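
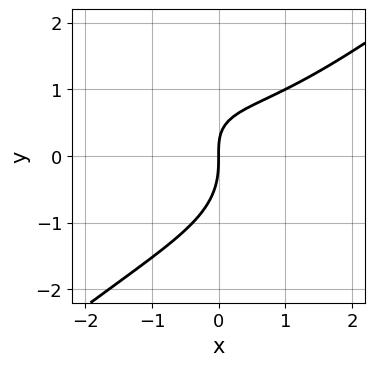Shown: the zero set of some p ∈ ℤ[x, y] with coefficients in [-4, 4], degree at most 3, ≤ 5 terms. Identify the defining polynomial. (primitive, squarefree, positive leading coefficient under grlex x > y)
x^3 - 2*y^3 - 2*x*y + 3*x

deg p = 3.
Checking where it meets the axes: it meets the y-axis at y = 0 (among the integer gridlines); one x-axis crossing is at x = 0.
Together with the visible shape, these determine p as stated.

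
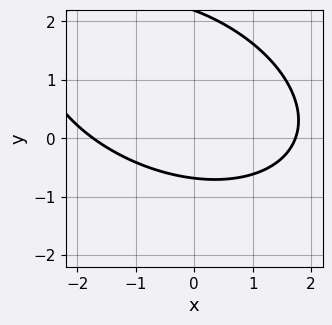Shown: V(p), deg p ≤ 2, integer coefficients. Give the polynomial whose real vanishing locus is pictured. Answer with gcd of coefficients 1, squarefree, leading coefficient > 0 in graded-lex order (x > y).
The degree is 2 — the shape is more complex than any degree-1 curve.
Matching integer coefficients to the picture gives p.

x^2 + x*y + 2*y^2 - 3*y - 3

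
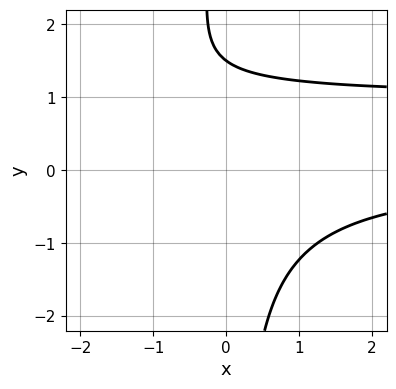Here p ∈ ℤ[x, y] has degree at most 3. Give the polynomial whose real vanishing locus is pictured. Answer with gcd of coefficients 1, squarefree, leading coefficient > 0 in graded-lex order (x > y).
(a) The degree is 3 — no degree-2 curve has this shape.
(b) Observable constraints: the curve avoids every integer x-axis point in the box.
(c) Matching integer coefficients to the picture gives p.

2*x*y^2 - 2*x*y + 2*y - 3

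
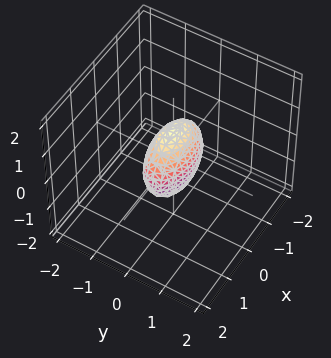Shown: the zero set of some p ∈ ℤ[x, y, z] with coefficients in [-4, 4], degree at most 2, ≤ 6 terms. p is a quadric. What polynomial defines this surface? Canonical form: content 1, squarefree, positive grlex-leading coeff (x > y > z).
x^2 + 3*y^2 + z^2 - 1

(a) The degree is 2 — a closed, bounded, convex surface; a quadric.
(b) Symmetries: it's symmetric under x → −x, forcing even powers of x; it's symmetric under y → −y, forcing even powers of y; the z ↦ −z reflection is a symmetry, so z appears only in even powers.
(c) Against the integer gridlines: the x-axis gridline crossings are at x ∈ {-1, 1}; the z-axis gridline crossings are at z ∈ {-1, 1}.
(d) Together with the visible shape, these determine p as stated.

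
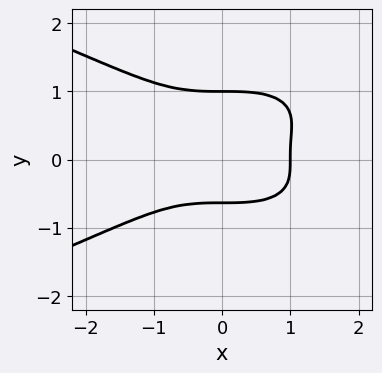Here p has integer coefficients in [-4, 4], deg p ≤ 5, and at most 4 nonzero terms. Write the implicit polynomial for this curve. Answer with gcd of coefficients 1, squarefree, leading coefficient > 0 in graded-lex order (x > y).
3*y^4 + x^3 - 2*y^3 - 1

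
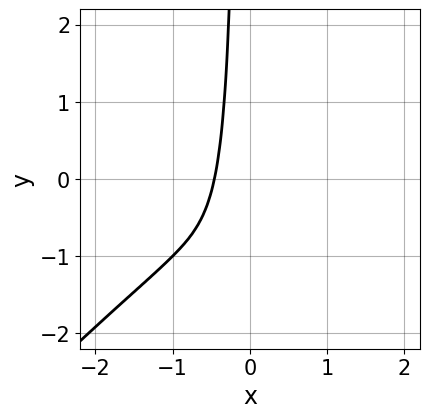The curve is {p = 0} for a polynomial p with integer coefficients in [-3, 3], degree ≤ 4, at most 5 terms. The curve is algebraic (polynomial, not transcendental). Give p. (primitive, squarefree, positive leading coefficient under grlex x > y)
3*x^3 - 3*x^2*y + x^2 + 2*x + 1

1. Degree: no degree-2 curve has this shape, so deg p = 3.
2. From the visible intercepts: the curve avoids every integer y-axis point in the box.
3. These observations pin down the coefficients.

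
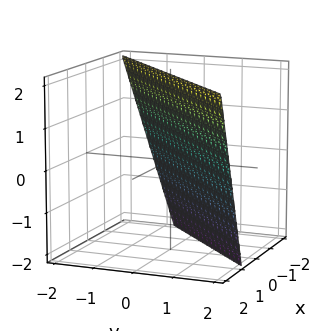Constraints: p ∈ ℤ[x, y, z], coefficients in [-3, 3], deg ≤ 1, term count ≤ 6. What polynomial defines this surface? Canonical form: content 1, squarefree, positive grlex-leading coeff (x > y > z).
3*x - 3*y - z + 2

First, degree: the surface is flat (a plane), so deg p = 1.
Then, against the integer gridlines: it meets the z-axis at z = 2 (among the integer gridlines).
Finally, assembling these constraints gives the stated polynomial.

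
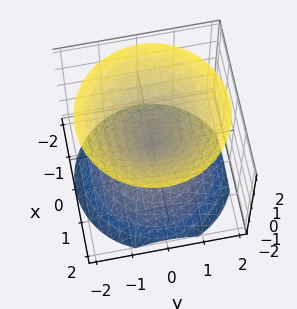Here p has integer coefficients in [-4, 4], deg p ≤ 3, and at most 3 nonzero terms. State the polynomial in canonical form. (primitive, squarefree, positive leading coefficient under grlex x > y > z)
x^2 + y^2 - z^2

(a) I count 2 distinct pieces. They look like related sheets of one shape, so recover p as a whole.
(b) Degree: a double cone through the origin; a quadric, so deg p = 2.
(c) Symmetries: every cross-section ⟂ z is a circle, so x, y appear only via x² + y²; mirror symmetry z ↦ −z ⇒ only even powers of z.
(d) From the axis intercepts and sections: it crosses the x-axis at the gridline x = 0; a circular section at z = 1 has radius exactly 1; it meets the y-axis at y = 0 (among the integer gridlines).
(e) Together with the visible shape, these determine p as stated.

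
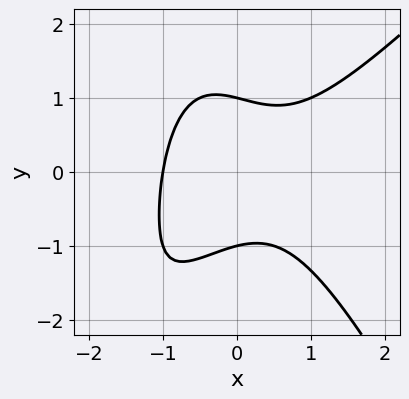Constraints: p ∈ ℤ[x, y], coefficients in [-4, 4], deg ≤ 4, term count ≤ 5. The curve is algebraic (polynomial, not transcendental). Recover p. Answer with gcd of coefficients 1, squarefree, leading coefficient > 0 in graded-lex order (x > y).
2*x^3 - x^2*y - x*y^2 - 2*y^2 + 2

(a) The degree is 3 — no degree-2 curve has this shape.
(b) Reading off the gridlines: among the integer gridlines, it crosses the y-axis at y ∈ {-1, 1}; it meets the x-axis at x = -1 (among the integer gridlines).
(c) The integer polynomial consistent with all of this is the stated p.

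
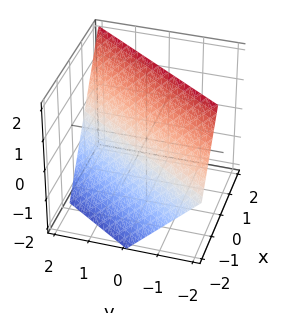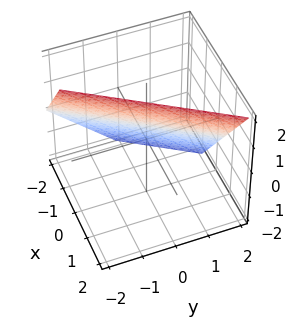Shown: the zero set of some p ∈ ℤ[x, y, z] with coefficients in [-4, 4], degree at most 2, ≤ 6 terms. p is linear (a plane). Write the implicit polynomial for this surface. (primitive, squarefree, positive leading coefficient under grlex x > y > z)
First, deg p = 1. The surface is flat (a plane).
Then, from the axis intercepts and sections: it meets the z-axis at z = 1 (among the integer gridlines); it meets the y-axis at y = 1 (among the integer gridlines).
Finally, solving for integer coefficients yields p as stated.

3*x - 2*y - 2*z + 2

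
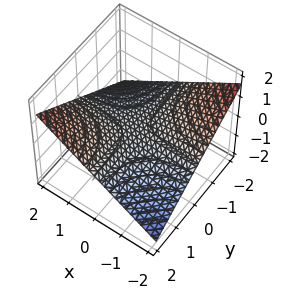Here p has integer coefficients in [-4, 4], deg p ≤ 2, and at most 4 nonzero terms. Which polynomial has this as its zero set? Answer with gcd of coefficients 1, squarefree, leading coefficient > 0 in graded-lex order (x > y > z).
x*y - 3*z

The degree is 2 — a saddle surface; a quadric.
From the axis intercepts and sections: the visible y-axis segment lies entirely on the surface; it meets the z-axis at z = 0 (among the integer gridlines); every point of the x-axis in the box is on the surface.
Solving for integer coefficients yields p as stated.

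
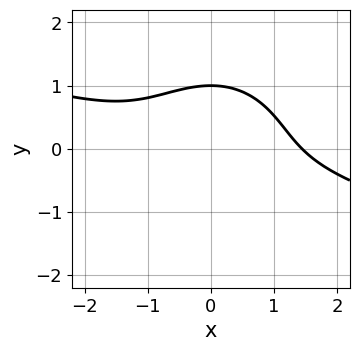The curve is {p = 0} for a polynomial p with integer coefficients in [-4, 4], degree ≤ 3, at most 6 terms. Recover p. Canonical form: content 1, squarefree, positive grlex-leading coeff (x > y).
(a) deg p = 3. No degree-2 curve has this shape.
(b) Reading off the gridlines: one y-axis crossing is at y = 1.
(c) Assembling these constraints gives the stated polynomial.

x^3 + 3*x^2*y + 3*y^3 - 3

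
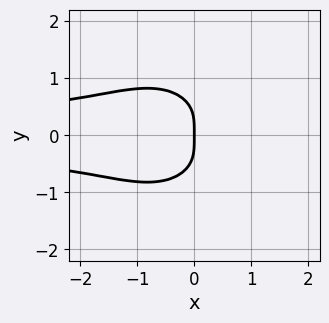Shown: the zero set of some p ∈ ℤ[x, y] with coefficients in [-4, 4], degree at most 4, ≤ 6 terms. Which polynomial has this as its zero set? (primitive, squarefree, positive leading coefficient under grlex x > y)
3*x^2*y^2 + 3*y^4 + 2*x*y^2 + 2*x

deg p = 4. A generic line meets the curve in up to 4 points.
Symmetries: it's symmetric under y → −y, forcing even powers of y.
From the axis intercepts and sections: one y-axis crossing is at y = 0; it meets the x-axis at x = 0 (among the integer gridlines).
These observations pin down the coefficients.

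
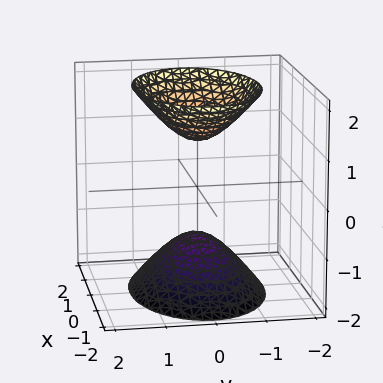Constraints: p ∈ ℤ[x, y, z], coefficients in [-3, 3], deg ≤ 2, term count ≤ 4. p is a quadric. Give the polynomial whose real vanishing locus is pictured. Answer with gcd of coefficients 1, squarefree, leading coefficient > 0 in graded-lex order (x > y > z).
x^2 + 2*y^2 - z^2 + 1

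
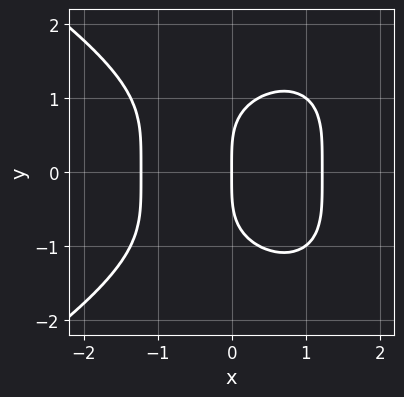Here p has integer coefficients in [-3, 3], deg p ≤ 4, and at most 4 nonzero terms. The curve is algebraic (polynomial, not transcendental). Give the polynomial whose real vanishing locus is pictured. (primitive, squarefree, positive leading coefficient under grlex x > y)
y^4 + 2*x^3 - 3*x

deg p = 4.
Symmetries: it's symmetric under y → −y, forcing even powers of y.
Reading off the gridlines: it meets the y-axis at y = 0 (among the integer gridlines); it crosses the x-axis at the gridline x = 0.
Together with the visible shape, these determine p as stated.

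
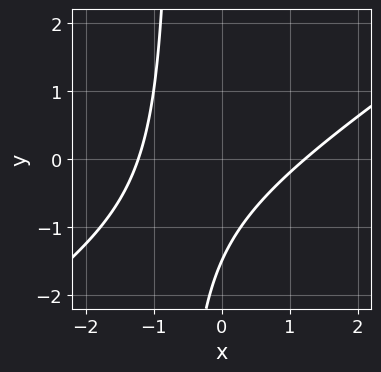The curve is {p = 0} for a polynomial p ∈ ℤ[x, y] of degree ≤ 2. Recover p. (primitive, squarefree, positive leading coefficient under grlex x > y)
(a) deg p = 2. The shape is more complex than any degree-1 curve.
(b) The integer polynomial consistent with all of this is the stated p.

2*x^2 - 3*x*y - 2*y - 3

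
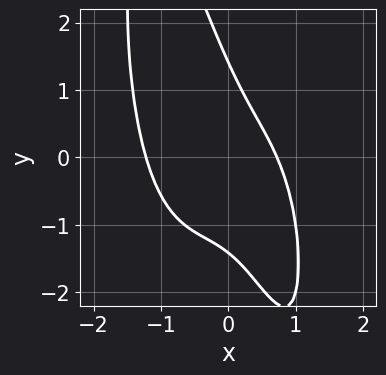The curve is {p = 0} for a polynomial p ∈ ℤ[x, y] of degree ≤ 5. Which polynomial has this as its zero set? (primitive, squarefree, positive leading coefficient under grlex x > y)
2*x^4 + 3*x*y + y^2 + 2*x - 2

(a) Degree: no degree-3 curve has this shape, so deg p = 4.
(b) The integer polynomial consistent with all of this is the stated p.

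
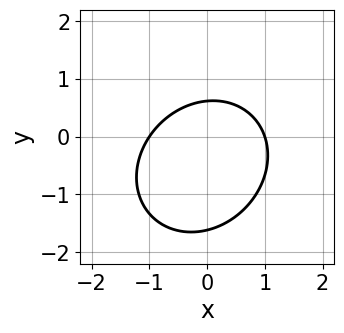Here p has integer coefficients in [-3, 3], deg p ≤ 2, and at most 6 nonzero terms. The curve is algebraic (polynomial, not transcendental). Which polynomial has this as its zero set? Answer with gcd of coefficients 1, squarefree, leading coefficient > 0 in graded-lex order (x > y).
3*x^2 - x*y + 3*y^2 + 3*y - 3

First, degree: a generic line meets the curve in up to 2 points, so deg p = 2.
Next, against the integer gridlines: the x-axis gridline crossings are at x ∈ {-1, 1}.
Finally, putting this together gives p.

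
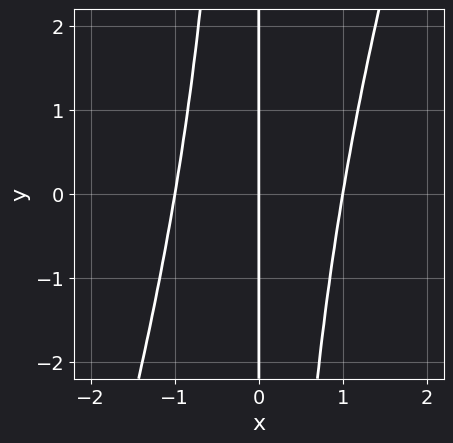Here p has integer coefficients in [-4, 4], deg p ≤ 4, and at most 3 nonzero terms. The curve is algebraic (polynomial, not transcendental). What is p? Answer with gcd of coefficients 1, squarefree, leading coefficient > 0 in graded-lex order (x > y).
3*x^3 - x^2*y - 3*x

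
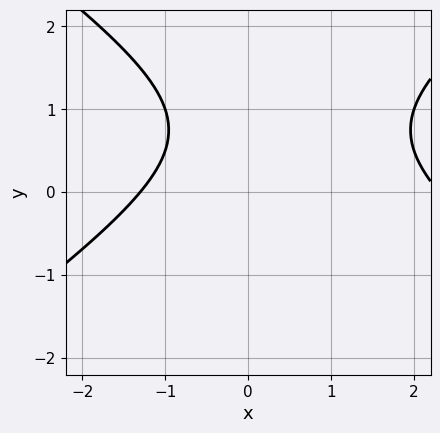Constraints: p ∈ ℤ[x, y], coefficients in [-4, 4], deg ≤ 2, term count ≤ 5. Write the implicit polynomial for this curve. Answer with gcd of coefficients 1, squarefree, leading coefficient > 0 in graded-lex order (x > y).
x^2 - 2*y^2 - x + 3*y - 3

1. The degree is 2 — a generic line meets the curve in up to 2 points.
2. From the axis intercepts and sections: no y-intercept at any integer in the box.
3. Together with the visible shape, these determine p as stated.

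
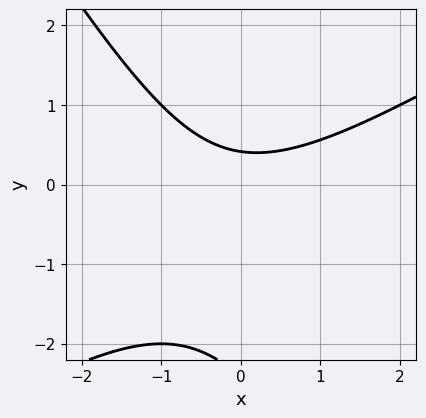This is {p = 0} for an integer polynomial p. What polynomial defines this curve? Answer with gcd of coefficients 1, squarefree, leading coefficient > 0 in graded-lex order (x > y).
x^2 - x*y - y^2 - 2*y + 1

First, the degree is 2 — a generic line meets the curve in up to 2 points.
Then, reading off the gridlines: no x-intercept at any integer in the box.
Finally, assembling these constraints gives the stated polynomial.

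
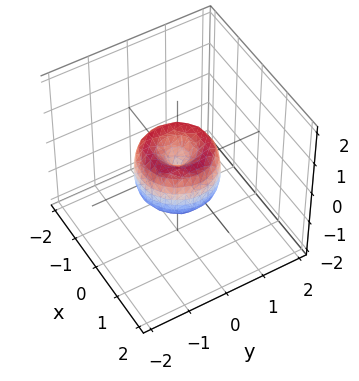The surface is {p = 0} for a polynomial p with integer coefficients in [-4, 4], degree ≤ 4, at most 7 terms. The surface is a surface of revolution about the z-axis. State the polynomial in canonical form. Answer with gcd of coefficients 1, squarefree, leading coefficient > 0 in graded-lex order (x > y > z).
2*x^4 + 4*x^2*y^2 + 2*y^4 - 2*x^2 - 2*y^2 + z^2

The degree is 4 — the shape is more complex than any degree-3 surface.
By symmetry, the surface is invariant under rotation about z: p = q(x² + y², z).
Against the integer gridlines: a circular section at z = 0 has radius exactly 1; the y-axis gridline crossings are at y ∈ {-1, 0, 1}.
Together with the visible shape, these determine p as stated.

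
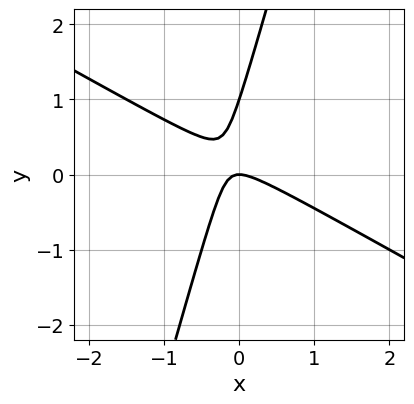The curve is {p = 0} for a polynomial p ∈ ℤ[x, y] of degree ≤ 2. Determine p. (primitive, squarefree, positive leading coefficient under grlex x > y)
2*x^2 + 3*x*y - y^2 + y

(a) deg p = 2.
(b) From the axis intercepts and sections: the y-axis gridline crossings are at y ∈ {0, 1}; it meets the x-axis at x = 0 (among the integer gridlines).
(c) Solving for integer coefficients yields p as stated.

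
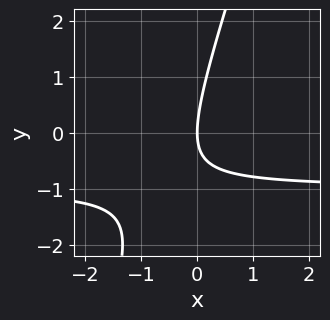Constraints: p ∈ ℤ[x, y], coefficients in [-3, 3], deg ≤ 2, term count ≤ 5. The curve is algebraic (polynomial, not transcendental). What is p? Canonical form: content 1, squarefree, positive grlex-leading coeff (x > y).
3*x*y - y^2 + 3*x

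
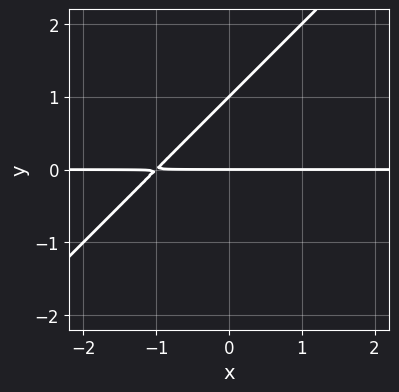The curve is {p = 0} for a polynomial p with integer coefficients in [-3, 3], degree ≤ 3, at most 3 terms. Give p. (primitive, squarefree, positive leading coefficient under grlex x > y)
deg p = 2. No degree-1 curve has this shape.
From the axis intercepts and sections: among the integer gridlines, it crosses the y-axis at y ∈ {0, 1}; the visible x-axis segment lies entirely on the curve.
Matching integer coefficients to the picture gives p.

x*y - y^2 + y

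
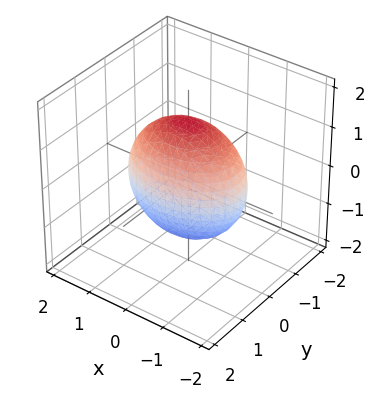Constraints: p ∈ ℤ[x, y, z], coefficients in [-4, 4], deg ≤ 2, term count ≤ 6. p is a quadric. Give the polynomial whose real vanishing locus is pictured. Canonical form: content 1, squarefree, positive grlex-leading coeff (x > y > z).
Degree: a closed, bounded, convex surface; a quadric, so deg p = 2.
Symmetries: mirror symmetry x ↦ −x ⇒ only even powers of x; the y ↦ −y reflection is a symmetry, so y appears only in even powers; mirror symmetry z ↦ −z ⇒ only even powers of z.
From the axis intercepts and sections: among the integer gridlines, it crosses the y-axis at y ∈ {-1, 1}.
The integer polynomial consistent with all of this is the stated p.

x^2 + 2*y^2 + z^2 - 2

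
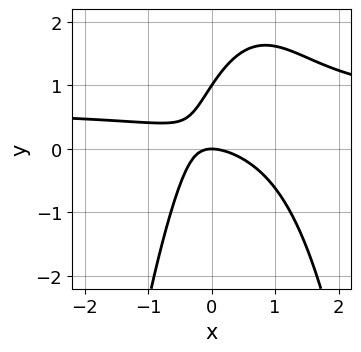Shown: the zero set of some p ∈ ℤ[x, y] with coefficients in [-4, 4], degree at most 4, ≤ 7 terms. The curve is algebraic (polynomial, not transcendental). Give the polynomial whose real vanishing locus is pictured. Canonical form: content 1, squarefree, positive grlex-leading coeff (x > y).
1. The degree is 3 — a generic line meets the curve in up to 3 points.
2. Reading off the gridlines: one x-axis crossing is at x = 0; the y-axis gridline crossings are at y ∈ {0, 1}.
3. These observations pin down the coefficients.

3*x^2*y - 2*x^2 - 3*x*y + 2*y^2 - 2*y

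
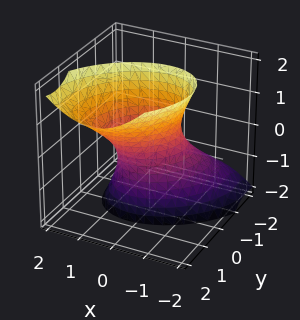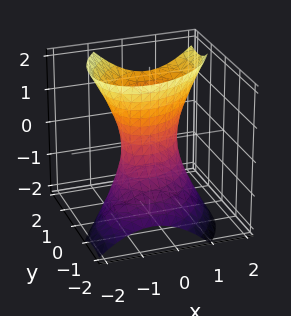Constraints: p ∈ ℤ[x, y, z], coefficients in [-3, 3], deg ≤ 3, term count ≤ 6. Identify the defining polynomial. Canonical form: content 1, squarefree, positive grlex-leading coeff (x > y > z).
3*x^2 - 2*x*y + 3*y^2 - 3*y*z - z^2 - 2

1. The degree is 2 — a generic line meets the surface in up to 2 points.
2. Reading off the gridlines: no z-intercept at any integer in the box.
3. Fitting integer coefficients to these (and the overall shape) gives p.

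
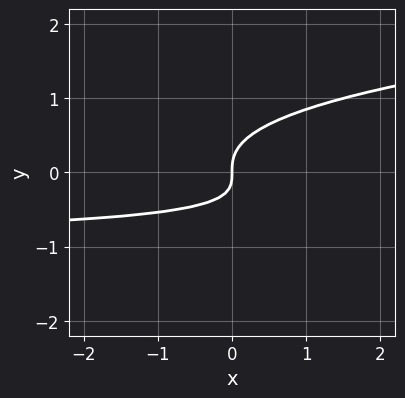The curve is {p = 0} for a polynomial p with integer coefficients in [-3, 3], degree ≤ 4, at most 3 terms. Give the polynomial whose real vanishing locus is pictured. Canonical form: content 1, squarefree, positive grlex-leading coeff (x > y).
1. deg p = 3. The shape is more complex than any degree-2 curve.
2. Reading off the gridlines: one y-axis crossing is at y = 0; it meets the x-axis at x = 0 (among the integer gridlines).
3. Solving for integer coefficients yields p as stated.

3*y^3 - x*y - x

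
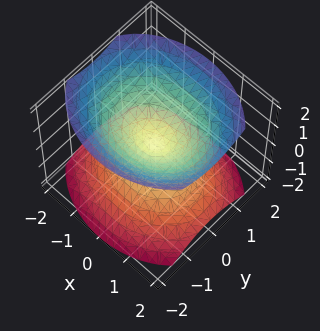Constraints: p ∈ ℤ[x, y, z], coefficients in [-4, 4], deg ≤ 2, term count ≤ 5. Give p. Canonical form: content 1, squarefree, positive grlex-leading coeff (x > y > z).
2*x^2 + 3*y^2 - 3*z^2

(a) There are 2 components. Treating them together as one polynomial.
(b) deg p = 2. Two nappes meeting at a single point; a quadric.
(c) Symmetries: the z ↦ −z reflection is a symmetry, so z appears only in even powers; mirror symmetry x ↦ −x ⇒ only even powers of x; the y ↦ −y reflection is a symmetry, so y appears only in even powers.
(d) Against the integer gridlines: one x-axis crossing is at x = 0; it meets the z-axis at z = 0 (among the integer gridlines).
(e) Solving for integer coefficients yields p as stated.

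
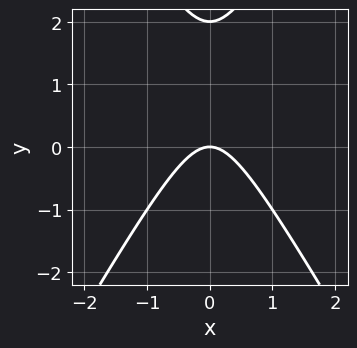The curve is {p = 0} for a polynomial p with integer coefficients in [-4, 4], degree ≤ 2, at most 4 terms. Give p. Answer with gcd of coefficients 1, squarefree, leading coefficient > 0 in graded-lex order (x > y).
3*x^2 - y^2 + 2*y

1. The degree is 2 — no degree-1 curve has this shape.
2. Symmetries: the x ↦ −x reflection is a symmetry, so x appears only in even powers.
3. Against the integer gridlines: the y-axis gridline crossings are at y ∈ {0, 2}; one x-axis crossing is at x = 0.
4. Solving for integer coefficients yields p as stated.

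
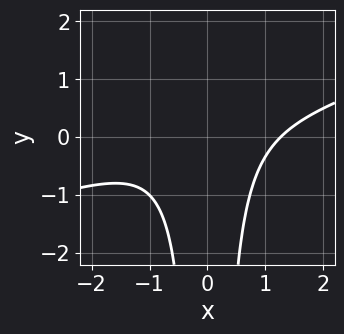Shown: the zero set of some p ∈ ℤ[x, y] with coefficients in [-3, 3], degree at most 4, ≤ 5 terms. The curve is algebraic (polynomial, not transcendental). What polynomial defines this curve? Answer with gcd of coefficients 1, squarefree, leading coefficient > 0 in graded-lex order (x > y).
1. deg p = 3.
2. From the axis intercepts and sections: it misses every integer gridline on the y-axis.
3. Matching integer coefficients to the picture gives p.

x^3 - 3*x^2*y - 2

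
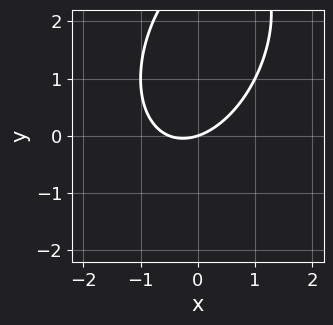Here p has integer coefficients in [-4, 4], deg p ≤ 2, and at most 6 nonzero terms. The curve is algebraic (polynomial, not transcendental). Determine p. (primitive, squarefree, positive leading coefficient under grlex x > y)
(a) Degree: the shape is more complex than any degree-1 curve, so deg p = 2.
(b) From the axis intercepts and sections: one x-axis crossing is at x = 0; one y-axis crossing is at y = 0.
(c) These observations pin down the coefficients.

2*x^2 - x*y + y^2 + x - 3*y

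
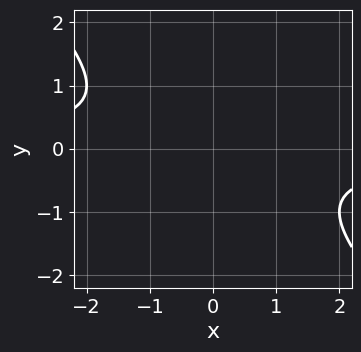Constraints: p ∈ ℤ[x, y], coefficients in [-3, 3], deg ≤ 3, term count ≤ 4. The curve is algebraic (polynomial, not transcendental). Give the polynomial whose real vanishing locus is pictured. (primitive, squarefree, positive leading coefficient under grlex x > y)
x*y + y^2 + 1

1. Degree: a generic line meets the curve in up to 2 points, so deg p = 2.
2. Checking where it meets the axes: the curve avoids every integer y-axis point in the box; it misses every integer gridline on the x-axis.
3. Fitting integer coefficients to these (and the overall shape) gives p.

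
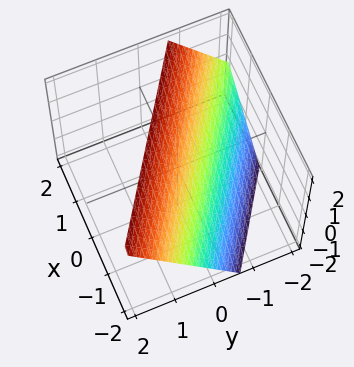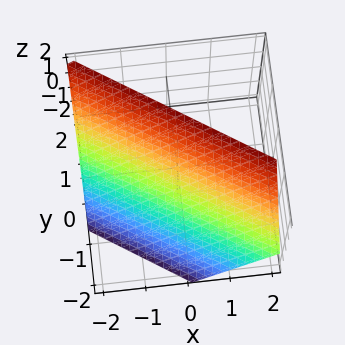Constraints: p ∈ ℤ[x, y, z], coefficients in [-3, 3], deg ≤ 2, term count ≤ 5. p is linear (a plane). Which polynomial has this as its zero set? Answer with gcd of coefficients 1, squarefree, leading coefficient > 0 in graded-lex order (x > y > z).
2*x + 3*y - 2*z + 2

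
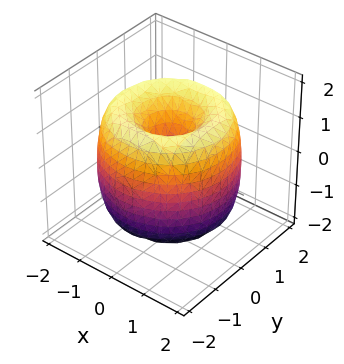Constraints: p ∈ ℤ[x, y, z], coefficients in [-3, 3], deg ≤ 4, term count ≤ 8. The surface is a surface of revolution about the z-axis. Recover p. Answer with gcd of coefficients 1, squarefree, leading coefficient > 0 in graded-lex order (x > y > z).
x^4 + 2*x^2*y^2 + y^4 - 3*x^2 - 3*y^2 + z^2

deg p = 4. No degree-3 surface has this shape.
By symmetry, the surface is invariant under rotation about z: p = q(x² + y², z).
Observable constraints: one x-axis crossing is at x = 0; it meets the z-axis at z = 0 (among the integer gridlines); one y-axis crossing is at y = 0; a circular section at z = 0 has radius between 1 and 2.
The integer polynomial consistent with all of this is the stated p.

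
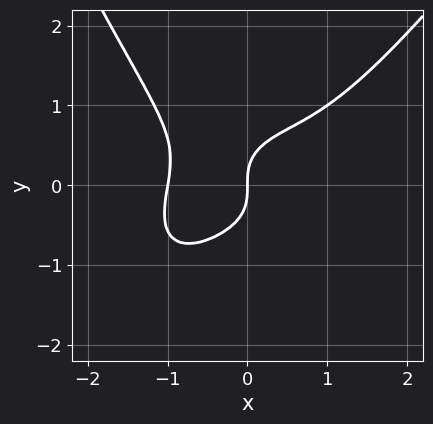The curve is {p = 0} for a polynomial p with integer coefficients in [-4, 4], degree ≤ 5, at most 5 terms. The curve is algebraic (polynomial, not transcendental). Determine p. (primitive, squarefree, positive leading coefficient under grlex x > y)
deg p = 4. A generic line meets the curve in up to 4 points.
Against the integer gridlines: it meets the y-axis at y = 0 (among the integer gridlines); among the integer gridlines, it crosses the x-axis at x ∈ {-1, 0}.
Matching integer coefficients to the picture gives p.

2*x^4 - x^3*y - 3*y^3 + 2*x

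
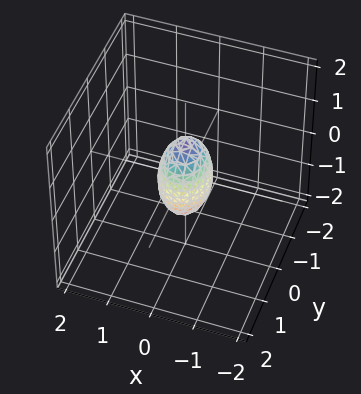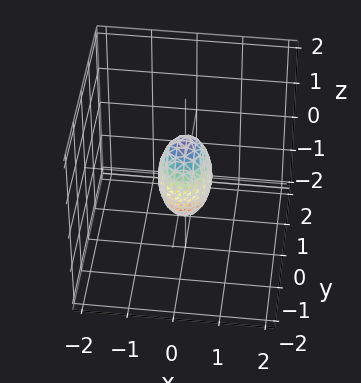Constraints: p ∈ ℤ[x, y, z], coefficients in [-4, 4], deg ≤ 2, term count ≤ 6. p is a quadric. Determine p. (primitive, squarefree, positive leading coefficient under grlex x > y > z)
3*x^2 + 2*y^2 + z^2 - 1

First, degree: a closed, bounded, convex surface; a quadric, so deg p = 2.
Then, symmetries: the x ↦ −x reflection is a symmetry, so x appears only in even powers; the z ↦ −z reflection is a symmetry, so z appears only in even powers; it's symmetric under y → −y, forcing even powers of y.
Then, reading off the gridlines: among the integer gridlines, it crosses the z-axis at z ∈ {-1, 1}.
Finally, together with the visible shape, these determine p as stated.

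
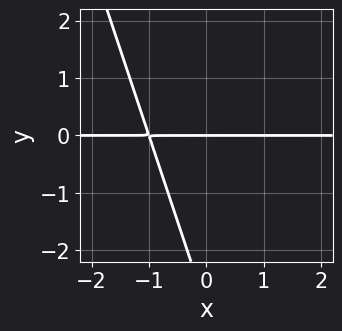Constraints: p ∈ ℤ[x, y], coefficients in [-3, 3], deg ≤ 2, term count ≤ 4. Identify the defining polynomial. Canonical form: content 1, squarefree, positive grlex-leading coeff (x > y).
3*x*y + y^2 + 3*y

The degree is 2 — a generic line meets the curve in up to 2 points.
From the visible intercepts: every point of the x-axis in the box is on the curve; it meets the y-axis at y = 0 (among the integer gridlines).
The integer polynomial consistent with all of this is the stated p.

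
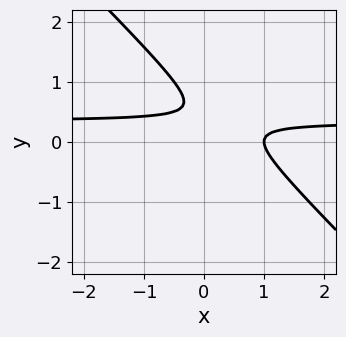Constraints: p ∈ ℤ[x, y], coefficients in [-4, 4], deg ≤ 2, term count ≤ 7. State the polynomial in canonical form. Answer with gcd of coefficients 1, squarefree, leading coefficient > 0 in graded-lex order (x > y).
1. deg p = 2. The shape is more complex than any degree-1 curve.
2. Observable constraints: one x-axis crossing is at x = 1; it misses every integer gridline on the y-axis.
3. These observations pin down the coefficients.

3*x*y + 3*y^2 - x - 3*y + 1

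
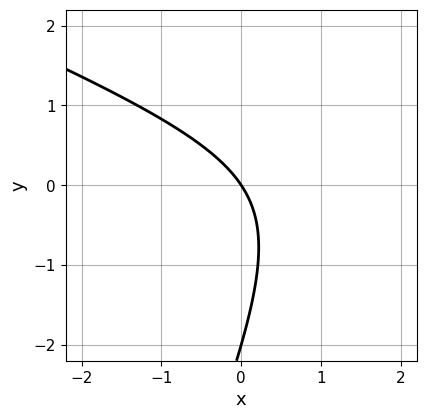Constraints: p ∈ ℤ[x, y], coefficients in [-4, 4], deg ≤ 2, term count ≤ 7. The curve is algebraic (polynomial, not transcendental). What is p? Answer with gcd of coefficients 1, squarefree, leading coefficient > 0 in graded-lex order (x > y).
x^2 + 2*x*y - y^2 - 3*x - 2*y

1. Degree: the shape is more complex than any degree-1 curve, so deg p = 2.
2. Reading off the gridlines: the y-axis gridline crossings are at y ∈ {-2, 0}; one x-axis crossing is at x = 0.
3. Solving for integer coefficients yields p as stated.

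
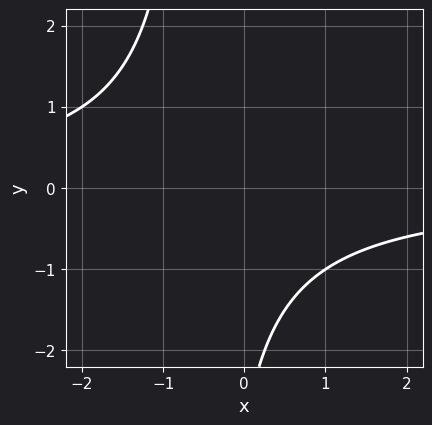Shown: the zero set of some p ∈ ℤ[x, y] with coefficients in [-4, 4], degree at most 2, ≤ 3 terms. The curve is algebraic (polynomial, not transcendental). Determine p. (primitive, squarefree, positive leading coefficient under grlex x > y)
First, deg p = 2.
Then, observable constraints: no y-intercept at any integer in the box; it misses every integer gridline on the x-axis.
Finally, matching integer coefficients to the picture gives p.

2*x*y + y + 3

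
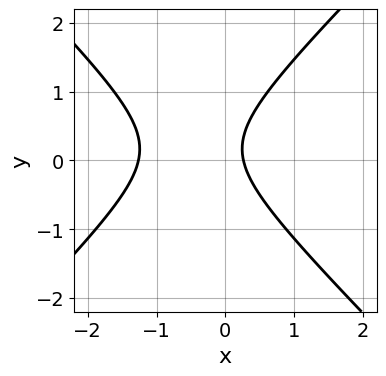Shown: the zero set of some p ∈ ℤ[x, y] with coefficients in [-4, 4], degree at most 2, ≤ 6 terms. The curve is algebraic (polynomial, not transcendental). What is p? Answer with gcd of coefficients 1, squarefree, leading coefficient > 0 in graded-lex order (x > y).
First, degree: the shape is more complex than any degree-1 curve, so deg p = 2.
Then, checking where it meets the axes: the curve avoids every integer y-axis point in the box.
Finally, these observations pin down the coefficients.

3*x^2 - 3*y^2 + 3*x + y - 1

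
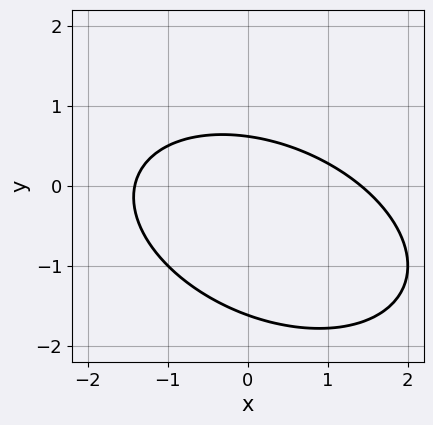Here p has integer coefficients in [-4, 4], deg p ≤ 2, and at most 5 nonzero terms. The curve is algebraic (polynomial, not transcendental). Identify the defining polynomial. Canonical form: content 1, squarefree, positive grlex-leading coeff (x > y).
First, the degree is 2 — a generic line meets the curve in up to 2 points.
Finally, matching integer coefficients to the picture gives p.

x^2 + x*y + 2*y^2 + 2*y - 2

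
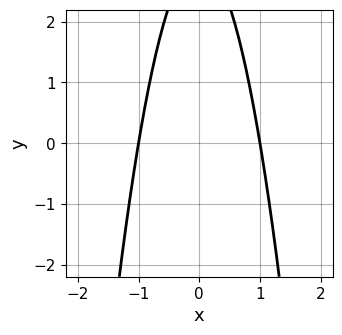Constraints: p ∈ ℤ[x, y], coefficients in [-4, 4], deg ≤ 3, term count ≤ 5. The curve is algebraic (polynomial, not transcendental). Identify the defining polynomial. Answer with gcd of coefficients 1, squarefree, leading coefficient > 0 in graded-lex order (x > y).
3*x^2 + y - 3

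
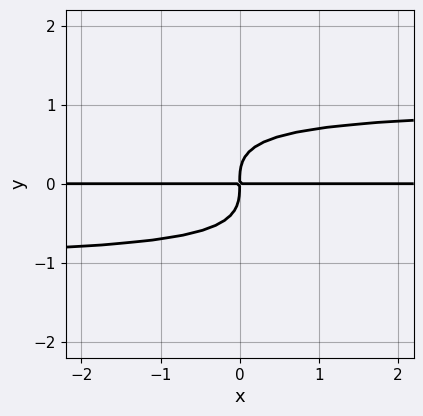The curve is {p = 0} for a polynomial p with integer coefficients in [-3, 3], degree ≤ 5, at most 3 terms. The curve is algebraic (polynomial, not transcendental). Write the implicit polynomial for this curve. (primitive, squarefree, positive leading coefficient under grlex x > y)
First, the degree is 4 — a generic line meets the curve in up to 4 points.
Next, from the axis intercepts and sections: every point of the x-axis in the box is on the curve.
Finally, putting this together gives p.

2*x*y^3 + 3*y^4 - 2*x*y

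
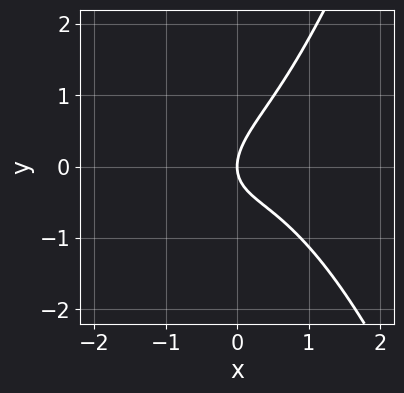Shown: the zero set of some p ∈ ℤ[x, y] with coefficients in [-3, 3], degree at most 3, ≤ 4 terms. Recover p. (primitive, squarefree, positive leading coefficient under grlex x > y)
3*x^3 + 2*x*y - 3*y^2 + 3*x

(a) The degree is 3 — a generic line meets the curve in up to 3 points.
(b) From the axis intercepts and sections: one x-axis crossing is at x = 0; it meets the y-axis at y = 0 (among the integer gridlines).
(c) The integer polynomial consistent with all of this is the stated p.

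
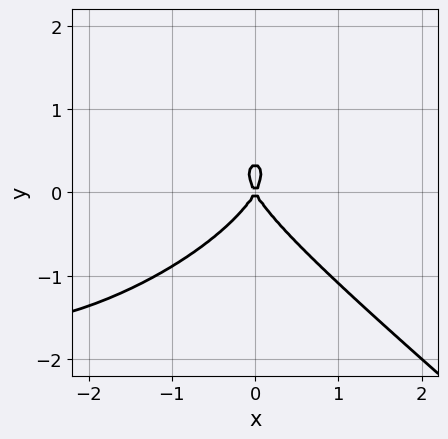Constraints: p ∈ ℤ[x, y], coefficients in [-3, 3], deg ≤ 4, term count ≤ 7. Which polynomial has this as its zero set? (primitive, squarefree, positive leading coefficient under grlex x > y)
x^3 - x^2*y + 3*y^3 + 3*x^2 - y^2

Degree: a generic line meets the curve in up to 3 points, so deg p = 3.
Checking where it meets the axes: it crosses the x-axis at the gridline x = 0; one y-axis crossing is at y = 0.
Together with the visible shape, these determine p as stated.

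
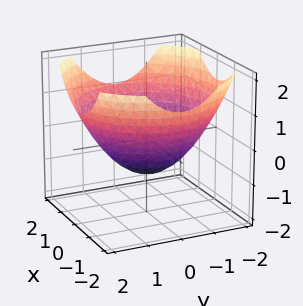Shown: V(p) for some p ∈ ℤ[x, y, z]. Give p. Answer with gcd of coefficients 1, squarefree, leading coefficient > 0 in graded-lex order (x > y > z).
(a) deg p = 2. A generic line meets the surface in up to 2 points.
(b) Symmetry: the surface is invariant under rotation about z: p = q(x² + y², z).
(c) Checking where it meets the axes: a circular section at z = 0 has radius between 1 and 2; it meets the z-axis at z = -1 (among the integer gridlines).
(d) Assembling these constraints gives the stated polynomial.

x^2 + y^2 - 2*z - 2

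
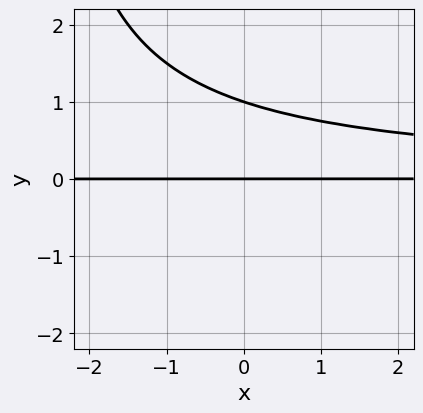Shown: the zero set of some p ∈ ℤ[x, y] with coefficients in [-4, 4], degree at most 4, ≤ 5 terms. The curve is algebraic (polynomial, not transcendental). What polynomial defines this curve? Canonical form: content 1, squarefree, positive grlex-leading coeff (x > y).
First, the degree is 3 — a generic line meets the curve in up to 3 points.
Then, reading off the gridlines: every point of the x-axis in the box is on the curve; among the integer gridlines, it crosses the y-axis at y ∈ {0, 1}.
Finally, these observations pin down the coefficients.

x*y^2 + 3*y^2 - 3*y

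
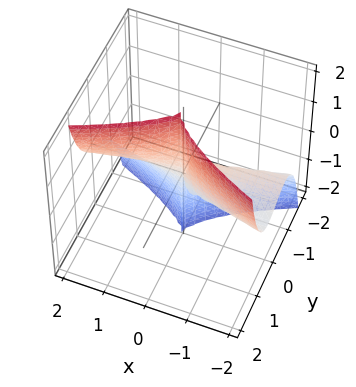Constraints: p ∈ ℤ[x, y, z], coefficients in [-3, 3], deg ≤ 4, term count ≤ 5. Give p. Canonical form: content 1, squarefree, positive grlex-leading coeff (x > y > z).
x^2*z - 3*y^3 - x*y

First, degree: no degree-2 surface has this shape, so deg p = 3.
Next, observable constraints: every point of the x-axis in the box is on the surface; the visible z-axis segment lies entirely on the surface.
Finally, together with the visible shape, these determine p as stated.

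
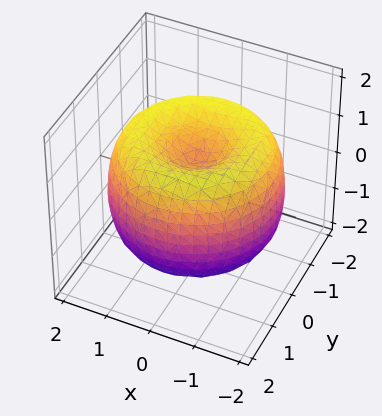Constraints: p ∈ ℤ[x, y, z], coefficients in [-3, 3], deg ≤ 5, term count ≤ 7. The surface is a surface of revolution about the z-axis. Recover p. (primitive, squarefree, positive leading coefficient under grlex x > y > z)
x^4 + 2*x^2*y^2 + y^4 - 3*x^2 - 3*y^2 + 2*z^2 - 1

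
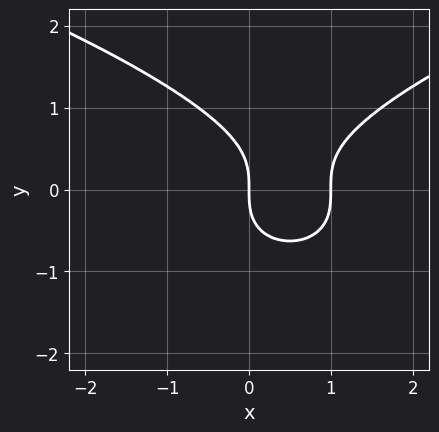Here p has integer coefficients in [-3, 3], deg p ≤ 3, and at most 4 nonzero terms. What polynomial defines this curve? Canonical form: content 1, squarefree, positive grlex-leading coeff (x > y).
Degree: the shape is more complex than any degree-2 curve, so deg p = 3.
Observable constraints: it meets the y-axis at y = 0 (among the integer gridlines); among the integer gridlines, it crosses the x-axis at x ∈ {0, 1}.
These observations pin down the coefficients.

y^3 - x^2 + x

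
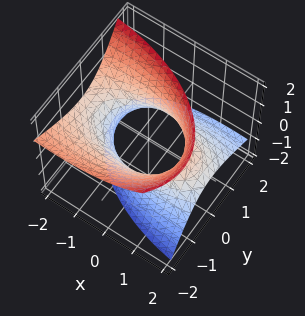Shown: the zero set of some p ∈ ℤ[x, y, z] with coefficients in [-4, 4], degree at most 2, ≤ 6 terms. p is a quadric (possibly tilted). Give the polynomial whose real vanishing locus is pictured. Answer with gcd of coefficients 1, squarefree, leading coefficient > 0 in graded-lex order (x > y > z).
x^2 + 3*x*z + 3*y^2 + 3*y*z - 2*z^2 - 3

1. Degree: a generic line meets the surface in up to 2 points, so deg p = 2.
2. From the visible intercepts: it misses every integer gridline on the z-axis; among the integer gridlines, it crosses the y-axis at y ∈ {-1, 1}.
3. Assembling these constraints gives the stated polynomial.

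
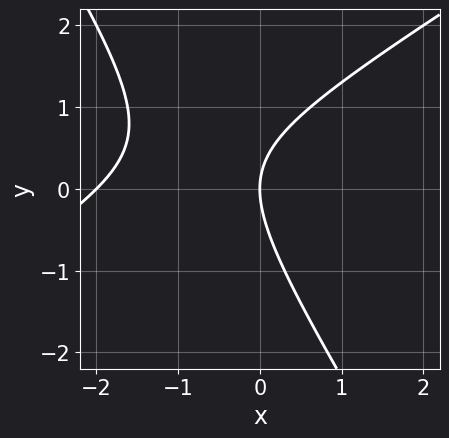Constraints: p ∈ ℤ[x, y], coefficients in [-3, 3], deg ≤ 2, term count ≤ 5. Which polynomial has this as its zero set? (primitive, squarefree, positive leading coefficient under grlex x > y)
First, the degree is 2 — the shape is more complex than any degree-1 curve.
Then, reading off the gridlines: it crosses the y-axis at the gridline y = 0; among the integer gridlines, it crosses the x-axis at x ∈ {-2, 0}.
Finally, these observations pin down the coefficients.

x^2 - x*y - y^2 + 2*x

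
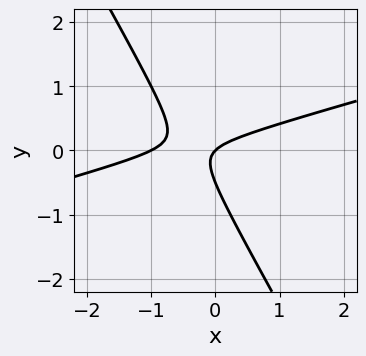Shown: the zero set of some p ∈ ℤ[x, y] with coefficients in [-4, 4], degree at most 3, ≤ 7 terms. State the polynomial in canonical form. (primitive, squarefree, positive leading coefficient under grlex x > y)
Degree: a generic line meets the curve in up to 2 points, so deg p = 2.
Against the integer gridlines: one y-axis crossing is at y = 0; among the integer gridlines, it crosses the x-axis at x ∈ {-1, 0}.
Solving for integer coefficients yields p as stated.

x^2 - 3*x*y - 2*y^2 + x - y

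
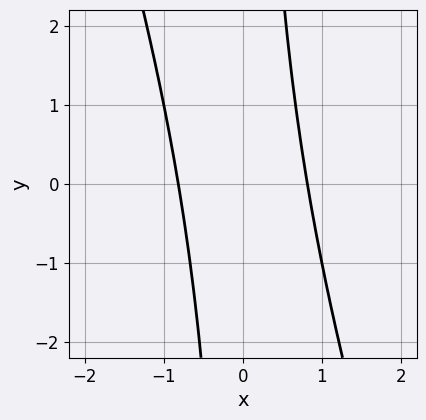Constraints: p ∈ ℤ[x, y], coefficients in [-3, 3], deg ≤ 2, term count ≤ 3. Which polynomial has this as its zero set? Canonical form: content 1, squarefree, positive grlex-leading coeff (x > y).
3*x^2 + x*y - 2

(a) deg p = 2.
(b) Against the integer gridlines: the curve avoids every integer y-axis point in the box.
(c) Fitting integer coefficients to these (and the overall shape) gives p.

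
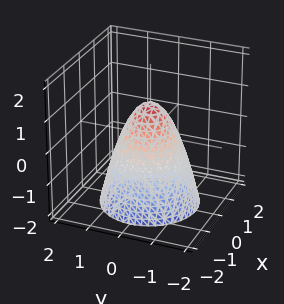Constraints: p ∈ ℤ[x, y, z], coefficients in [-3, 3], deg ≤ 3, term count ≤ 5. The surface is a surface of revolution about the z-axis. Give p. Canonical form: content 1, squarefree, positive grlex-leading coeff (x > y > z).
The degree is 2 — no degree-1 surface has this shape.
Symmetry: every cross-section ⟂ z is a circle, so x, y appear only via x² + y².
Against the integer gridlines: a circular section at z = -2 has radius between 1 and 2; one z-axis crossing is at z = 1.
Together with the visible shape, these determine p as stated.

3*x^2 + 3*y^2 + 2*z - 2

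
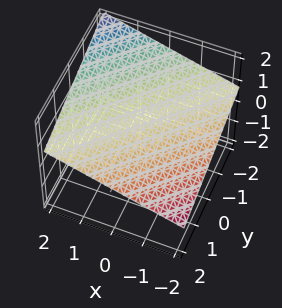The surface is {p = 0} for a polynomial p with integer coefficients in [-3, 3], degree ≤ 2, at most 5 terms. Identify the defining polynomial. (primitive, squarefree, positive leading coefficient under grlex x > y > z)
1. The degree is 1 — every cross-section is a straight line — this is a plane.
2. Against the integer gridlines: it meets the y-axis at y = 2 (among the integer gridlines); it crosses the x-axis at the gridline x = -2.
3. These observations pin down the coefficients.

x - y - 3*z + 2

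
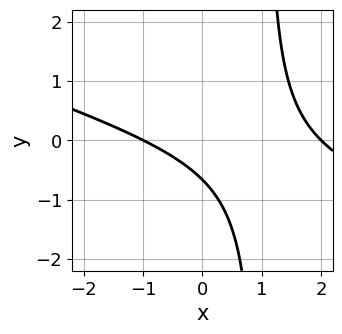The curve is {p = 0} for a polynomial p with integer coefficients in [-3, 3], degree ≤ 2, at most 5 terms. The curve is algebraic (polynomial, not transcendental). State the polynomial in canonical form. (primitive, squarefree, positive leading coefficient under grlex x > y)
x^2 + 3*x*y - x - 3*y - 2

1. Degree: the shape is more complex than any degree-1 curve, so deg p = 2.
2. From the axis intercepts and sections: the x-axis gridline crossings are at x ∈ {-1, 2}.
3. Matching integer coefficients to the picture gives p.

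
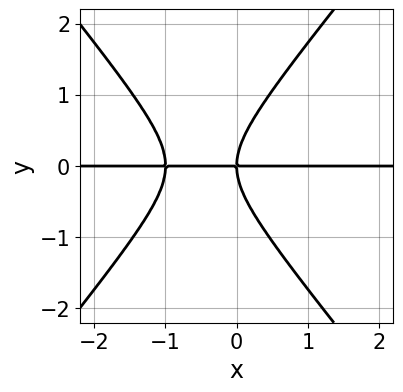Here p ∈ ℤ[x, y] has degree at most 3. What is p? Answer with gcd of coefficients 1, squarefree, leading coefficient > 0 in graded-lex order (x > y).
First, degree: a generic line meets the curve in up to 3 points, so deg p = 3.
Next, observable constraints: one y-axis crossing is at y = 0; every point of the x-axis in the box is on the curve.
Finally, together with the visible shape, these determine p as stated.

3*x^2*y - 2*y^3 + 3*x*y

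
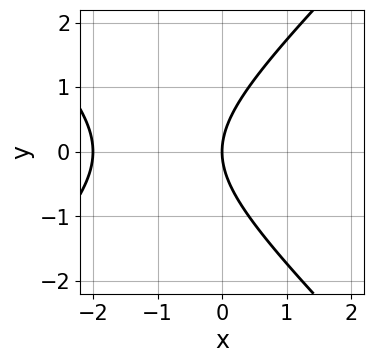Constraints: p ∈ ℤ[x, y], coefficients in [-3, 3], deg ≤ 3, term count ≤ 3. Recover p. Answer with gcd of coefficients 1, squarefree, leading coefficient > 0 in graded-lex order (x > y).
First, the degree is 2 — the shape is more complex than any degree-1 curve.
Next, symmetries: mirror symmetry y ↦ −y ⇒ only even powers of y.
Next, observable constraints: among the integer gridlines, it crosses the x-axis at x ∈ {-2, 0}; one y-axis crossing is at y = 0.
Finally, together with the visible shape, these determine p as stated.

x^2 - y^2 + 2*x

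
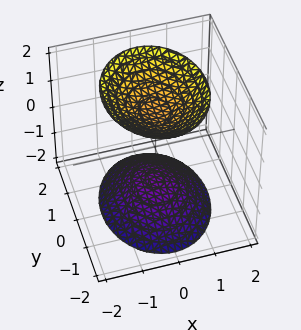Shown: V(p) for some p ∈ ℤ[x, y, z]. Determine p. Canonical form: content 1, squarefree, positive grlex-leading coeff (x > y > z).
(a) I count 2 distinct pieces.
(b) Degree: two separate bowl-shaped sheets opening away from each other; a quadric, so deg p = 2.
(c) Symmetries: it's symmetric under z → −z, forcing even powers of z; it's symmetric under y → −y, forcing even powers of y; mirror symmetry x ↦ −x ⇒ only even powers of x.
(d) Checking where it meets the axes: no y-intercept at any integer in the box; it misses every integer gridline on the x-axis.
(e) These observations pin down the coefficients.

3*x^2 + 2*y^2 - 2*z^2 + 3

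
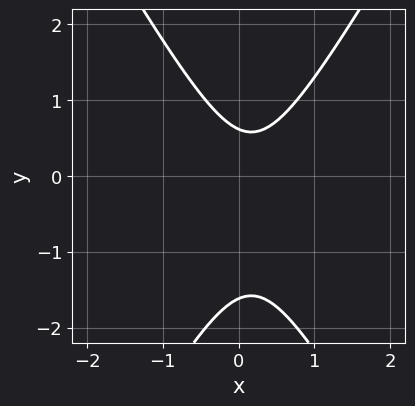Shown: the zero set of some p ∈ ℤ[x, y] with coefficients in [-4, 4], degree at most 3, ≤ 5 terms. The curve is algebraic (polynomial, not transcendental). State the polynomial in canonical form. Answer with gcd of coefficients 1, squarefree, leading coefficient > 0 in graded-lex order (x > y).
3*x^2 - y^2 - x - y + 1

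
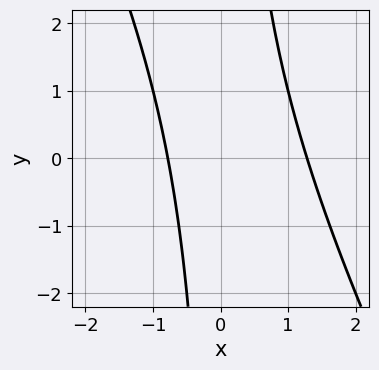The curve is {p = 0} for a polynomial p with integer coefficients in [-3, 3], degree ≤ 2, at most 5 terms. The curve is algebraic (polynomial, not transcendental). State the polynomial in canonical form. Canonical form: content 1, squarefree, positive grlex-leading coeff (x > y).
2*x^2 + x*y - x - 2

(a) deg p = 2.
(b) Observable constraints: it misses every integer gridline on the y-axis.
(c) Assembling these constraints gives the stated polynomial.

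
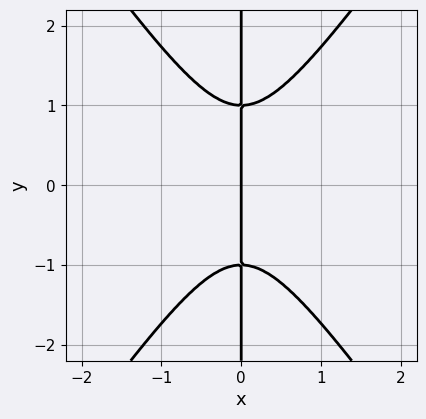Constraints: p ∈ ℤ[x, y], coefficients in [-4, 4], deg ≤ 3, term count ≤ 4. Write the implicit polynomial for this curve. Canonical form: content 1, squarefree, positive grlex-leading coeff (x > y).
2*x^3 - x*y^2 + x

(a) Degree: no degree-2 curve has this shape, so deg p = 3.
(b) Symmetries: it's symmetric under y → −y, forcing even powers of y.
(c) Reading off the gridlines: it meets the x-axis at x = 0 (among the integer gridlines); every point of the y-axis in the box is on the curve.
(d) Solving for integer coefficients yields p as stated.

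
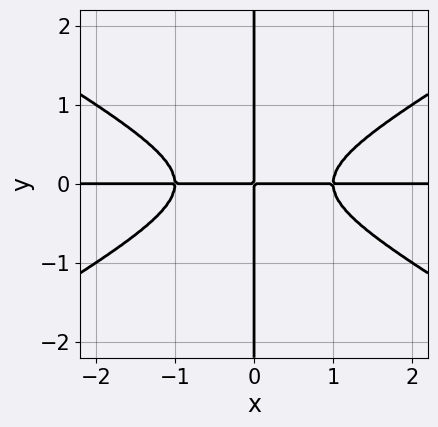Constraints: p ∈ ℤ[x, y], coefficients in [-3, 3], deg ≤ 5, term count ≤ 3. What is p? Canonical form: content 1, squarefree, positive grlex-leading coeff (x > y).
1. The degree is 4 — the shape is more complex than any degree-3 curve.
2. Observable constraints: every point of the y-axis in the box is on the curve; the visible x-axis segment lies entirely on the curve.
3. Solving for integer coefficients yields p as stated.

x^3*y - 3*x*y^3 - x*y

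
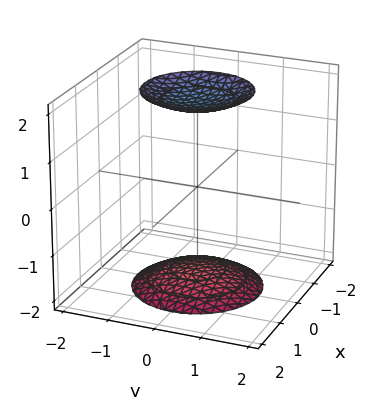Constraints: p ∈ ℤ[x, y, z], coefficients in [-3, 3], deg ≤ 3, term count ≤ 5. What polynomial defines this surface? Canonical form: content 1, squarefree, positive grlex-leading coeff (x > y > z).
(a) The picture has 2 separate pieces. Treating them together as one polynomial.
(b) The degree is 2 — two separate bowl-shaped sheets opening away from each other; a quadric.
(c) Symmetries: it's symmetric under z → −z, forcing even powers of z; every cross-section ⟂ z is a circle, so x, y appear only via x² + y².
(d) From the axis intercepts and sections: it misses every integer gridline on the x-axis; a circular section at z = 2 has radius exactly 1.
(e) Putting this together gives p.

x^2 + y^2 - z^2 + 3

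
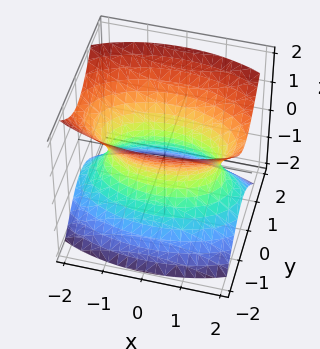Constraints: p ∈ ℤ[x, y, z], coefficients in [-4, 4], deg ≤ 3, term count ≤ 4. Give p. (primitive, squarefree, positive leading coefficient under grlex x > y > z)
The degree is 2 — one connected sheet with a waist; a quadric.
Symmetries: it's symmetric under y → −y, forcing even powers of y; the x ↦ −x reflection is a symmetry, so x appears only in even powers; it's symmetric under z → −z, forcing even powers of z.
From the axis intercepts and sections: it misses every integer gridline on the z-axis.
Together with the visible shape, these determine p as stated.

x^2 + 3*y^2 - 2*z^2 - 2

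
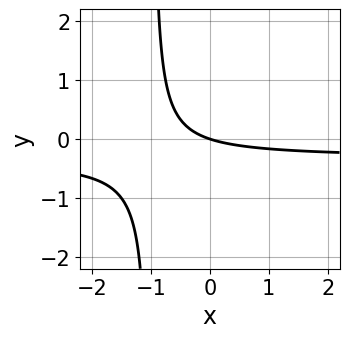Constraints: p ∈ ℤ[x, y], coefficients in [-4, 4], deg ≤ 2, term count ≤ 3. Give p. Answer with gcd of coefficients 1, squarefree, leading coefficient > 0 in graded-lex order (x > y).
3*x*y + x + 3*y

1. deg p = 2. A generic line meets the curve in up to 2 points.
2. Observable constraints: one x-axis crossing is at x = 0; it meets the y-axis at y = 0 (among the integer gridlines).
3. Together with the visible shape, these determine p as stated.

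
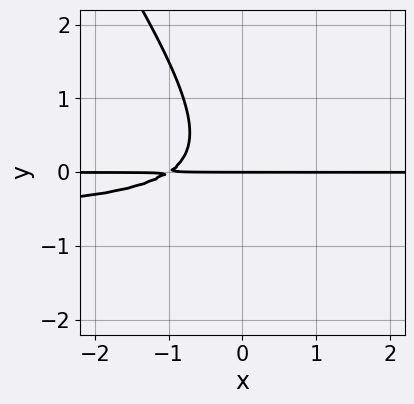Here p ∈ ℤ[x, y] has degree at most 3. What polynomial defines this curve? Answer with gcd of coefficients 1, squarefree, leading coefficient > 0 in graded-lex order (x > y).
First, the degree is 3 — a generic line meets the curve in up to 3 points.
Next, reading off the gridlines: it crosses the y-axis at the gridline y = 0; every point of the x-axis in the box is on the curve.
Finally, assembling these constraints gives the stated polynomial.

3*x*y^2 + 2*y^3 + 2*x*y + 2*y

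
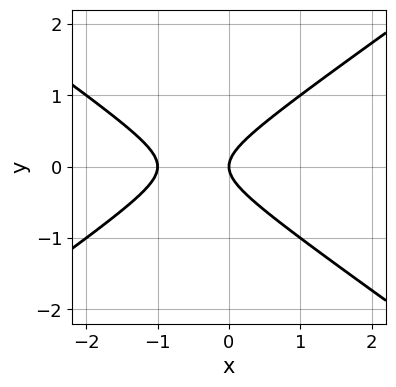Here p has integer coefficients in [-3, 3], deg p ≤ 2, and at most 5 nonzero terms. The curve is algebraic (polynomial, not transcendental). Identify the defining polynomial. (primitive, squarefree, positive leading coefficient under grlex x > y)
First, deg p = 2. A generic line meets the curve in up to 2 points.
Then, symmetries: mirror symmetry y ↦ −y ⇒ only even powers of y.
Then, reading off the gridlines: it crosses the y-axis at the gridline y = 0; among the integer gridlines, it crosses the x-axis at x ∈ {-1, 0}.
Finally, fitting integer coefficients to these (and the overall shape) gives p.

x^2 - 2*y^2 + x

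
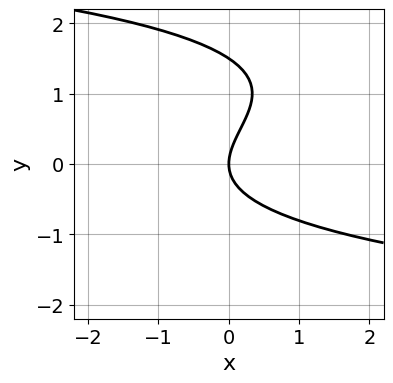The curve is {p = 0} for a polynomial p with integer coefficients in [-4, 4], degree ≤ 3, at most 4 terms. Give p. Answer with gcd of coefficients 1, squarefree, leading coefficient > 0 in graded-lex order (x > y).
2*y^3 - 3*y^2 + 3*x

The degree is 3 — no degree-2 curve has this shape.
Checking where it meets the axes: it meets the x-axis at x = 0 (among the integer gridlines); it crosses the y-axis at the gridline y = 0.
Putting this together gives p.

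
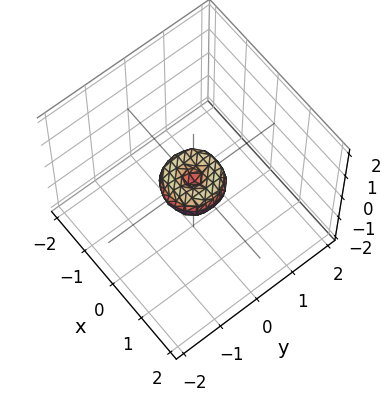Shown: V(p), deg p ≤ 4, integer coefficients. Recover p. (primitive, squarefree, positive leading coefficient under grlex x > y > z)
First, deg p = 4.
Next, symmetries: rotational symmetry about the z-axis ⇒ p depends on x, y only through x² + y².
Then, from the axis intercepts and sections: it meets the z-axis at z = 0 (among the integer gridlines); it crosses the y-axis at the gridline y = 0.
Finally, these observations pin down the coefficients.

2*x^4 + 4*x^2*y^2 + 2*y^4 - x^2 - y^2 + z^2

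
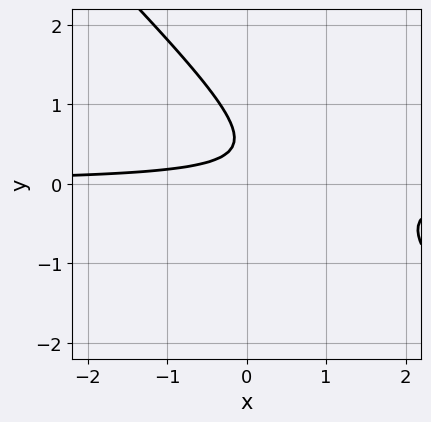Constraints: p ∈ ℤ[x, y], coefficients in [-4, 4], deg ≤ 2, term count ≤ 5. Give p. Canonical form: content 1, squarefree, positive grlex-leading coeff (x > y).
First, deg p = 2.
Then, from the visible intercepts: the curve avoids every integer x-axis point in the box; no y-intercept at any integer in the box.
Finally, fitting integer coefficients to these (and the overall shape) gives p.

3*x*y + 3*y^2 - 3*y + 1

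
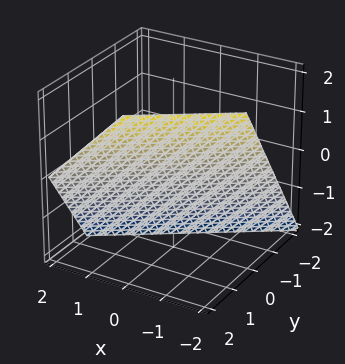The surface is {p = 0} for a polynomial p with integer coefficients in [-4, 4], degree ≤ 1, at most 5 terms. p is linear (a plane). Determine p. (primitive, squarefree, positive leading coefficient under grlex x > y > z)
2*x - 3*y + 2*z + 2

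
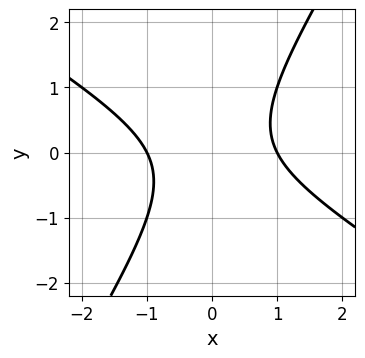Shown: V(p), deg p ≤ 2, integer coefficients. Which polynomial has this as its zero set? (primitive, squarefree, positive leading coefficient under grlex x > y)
x^2 + x*y - y^2 - 1

Degree: the shape is more complex than any degree-1 curve, so deg p = 2.
Checking where it meets the axes: the x-axis gridline crossings are at x ∈ {-1, 1}; no y-intercept at any integer in the box.
Putting this together gives p.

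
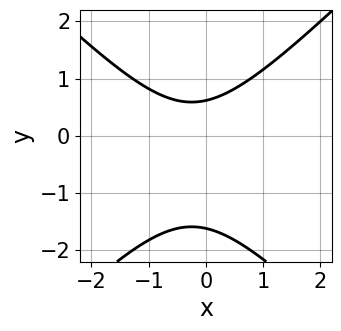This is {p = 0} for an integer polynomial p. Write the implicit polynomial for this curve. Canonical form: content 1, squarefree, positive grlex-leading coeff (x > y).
2*x^2 - 2*y^2 + x - 2*y + 2

First, degree: a generic line meets the curve in up to 2 points, so deg p = 2.
Next, from the axis intercepts and sections: no x-intercept at any integer in the box.
Finally, together with the visible shape, these determine p as stated.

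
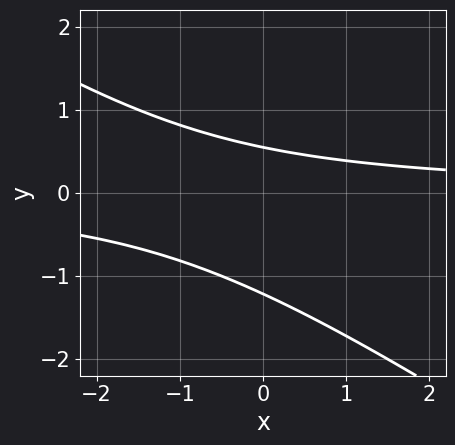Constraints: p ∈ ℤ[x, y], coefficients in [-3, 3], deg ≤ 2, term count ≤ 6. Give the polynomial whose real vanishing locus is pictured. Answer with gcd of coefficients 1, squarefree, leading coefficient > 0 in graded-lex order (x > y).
1. Degree: the shape is more complex than any degree-1 curve, so deg p = 2.
2. From the visible intercepts: it misses every integer gridline on the x-axis.
3. Assembling these constraints gives the stated polynomial.

2*x*y + 3*y^2 + 2*y - 2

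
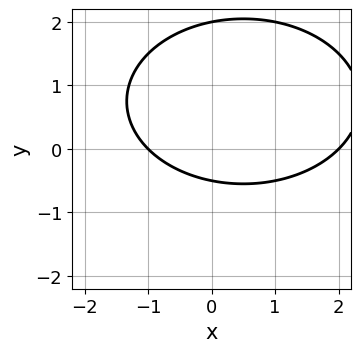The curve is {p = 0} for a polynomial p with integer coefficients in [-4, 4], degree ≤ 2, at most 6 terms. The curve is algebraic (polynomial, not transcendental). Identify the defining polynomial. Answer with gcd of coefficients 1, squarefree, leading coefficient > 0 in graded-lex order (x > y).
deg p = 2.
From the axis intercepts and sections: it meets the y-axis at y = 2 (among the integer gridlines); the x-axis gridline crossings are at x ∈ {-1, 2}.
These observations pin down the coefficients.

x^2 + 2*y^2 - x - 3*y - 2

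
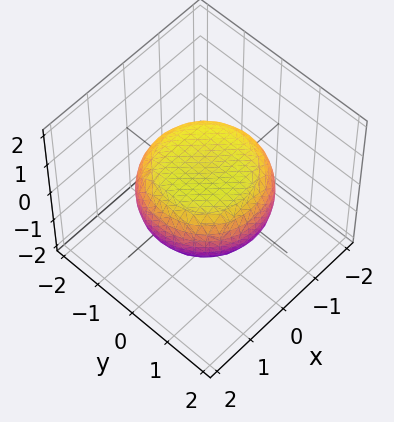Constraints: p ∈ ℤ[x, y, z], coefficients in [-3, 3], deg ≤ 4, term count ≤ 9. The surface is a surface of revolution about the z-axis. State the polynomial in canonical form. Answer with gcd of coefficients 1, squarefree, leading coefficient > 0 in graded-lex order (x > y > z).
x^4 + 2*x^2*y^2 + y^4 - x^2 - y^2 + 3*z^2 - 2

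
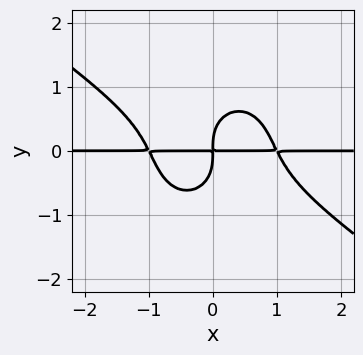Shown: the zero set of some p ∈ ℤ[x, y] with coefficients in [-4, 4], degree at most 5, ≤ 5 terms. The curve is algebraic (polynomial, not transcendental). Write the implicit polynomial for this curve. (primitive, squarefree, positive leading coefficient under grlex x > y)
x^3*y + x^2*y^2 + y^4 - x*y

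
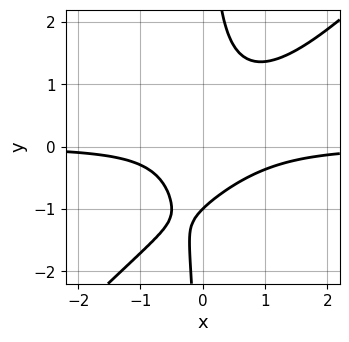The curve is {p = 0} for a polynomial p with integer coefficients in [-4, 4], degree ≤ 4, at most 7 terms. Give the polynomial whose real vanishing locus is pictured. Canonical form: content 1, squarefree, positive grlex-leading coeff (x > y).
2*x^2*y - 2*x*y^2 - x*y + y + 1

Degree: a generic line meets the curve in up to 3 points, so deg p = 3.
Against the integer gridlines: the curve avoids every integer x-axis point in the box; it crosses the y-axis at the gridline y = -1.
Fitting integer coefficients to these (and the overall shape) gives p.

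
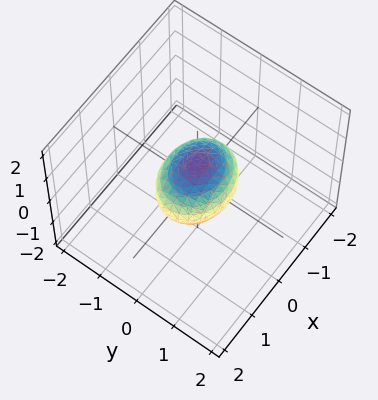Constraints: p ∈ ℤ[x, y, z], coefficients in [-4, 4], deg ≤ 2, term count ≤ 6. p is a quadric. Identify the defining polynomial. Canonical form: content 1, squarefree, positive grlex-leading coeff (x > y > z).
1. Degree: bounded and convex; a quadric, so deg p = 2.
2. Symmetries: it's symmetric under z → −z, forcing even powers of z; mirror symmetry y ↦ −y ⇒ only even powers of y; mirror symmetry x ↦ −x ⇒ only even powers of x.
3. Against the integer gridlines: the x-axis gridline crossings are at x ∈ {-1, 1}.
4. The integer polynomial consistent with all of this is the stated p.

2*x^2 + 3*y^2 + 3*z^2 - 2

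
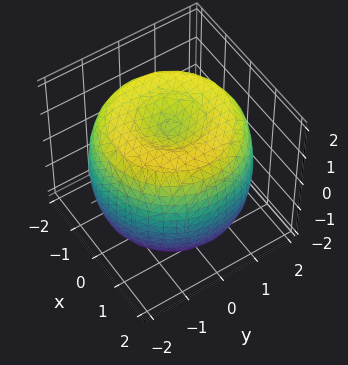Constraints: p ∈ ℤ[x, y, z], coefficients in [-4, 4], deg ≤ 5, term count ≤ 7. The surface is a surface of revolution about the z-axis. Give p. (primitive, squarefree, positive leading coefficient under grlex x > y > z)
x^4 + 2*x^2*y^2 + y^4 - 3*x^2 - 3*y^2 + 2*z^2 - 3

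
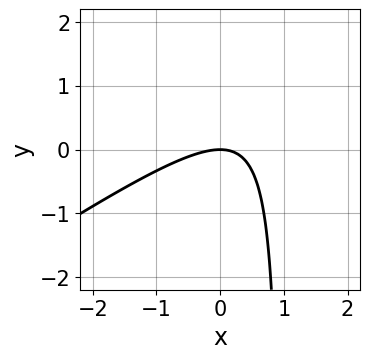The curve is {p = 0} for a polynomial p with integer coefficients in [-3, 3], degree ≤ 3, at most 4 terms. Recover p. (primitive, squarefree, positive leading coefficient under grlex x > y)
First, deg p = 2.
Then, from the visible intercepts: it meets the x-axis at x = 0 (among the integer gridlines); it meets the y-axis at y = 0 (among the integer gridlines).
Finally, fitting integer coefficients to these (and the overall shape) gives p.

2*x^2 - 3*x*y + 3*y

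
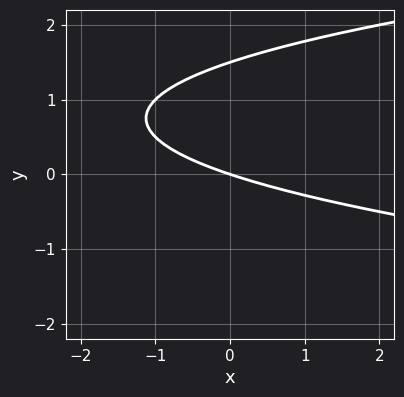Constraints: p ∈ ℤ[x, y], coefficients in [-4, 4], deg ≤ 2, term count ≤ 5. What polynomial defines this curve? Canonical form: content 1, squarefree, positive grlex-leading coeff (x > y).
2*y^2 - x - 3*y

First, the degree is 2 — no degree-1 curve has this shape.
Next, from the visible intercepts: it crosses the x-axis at the gridline x = 0; one y-axis crossing is at y = 0.
Finally, the integer polynomial consistent with all of this is the stated p.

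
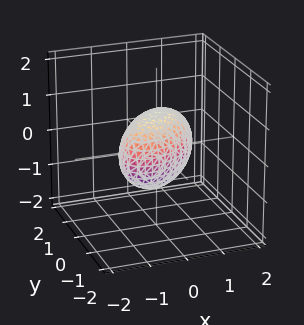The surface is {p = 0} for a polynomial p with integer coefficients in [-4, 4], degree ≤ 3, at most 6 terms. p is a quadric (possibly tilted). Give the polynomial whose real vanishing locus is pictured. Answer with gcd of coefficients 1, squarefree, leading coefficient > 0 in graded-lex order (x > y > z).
(a) The degree is 2 — no degree-1 surface has this shape.
(b) Reading off the gridlines: among the integer gridlines, it crosses the z-axis at z ∈ {-1, 1}; the x-axis gridline crossings are at x ∈ {-1, 1}; among the integer gridlines, it crosses the y-axis at y ∈ {-1, 1}.
(c) Matching integer coefficients to the picture gives p.

x^2 - x*y + y^2 + z^2 - 1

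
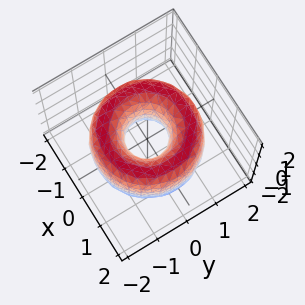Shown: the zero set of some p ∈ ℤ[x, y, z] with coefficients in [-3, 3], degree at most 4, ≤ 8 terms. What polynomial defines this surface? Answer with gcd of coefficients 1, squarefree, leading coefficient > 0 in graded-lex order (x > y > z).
(a) deg p = 4.
(b) Symmetry: the surface is invariant under rotation about z: p = q(x² + y², z).
(c) Reading off the gridlines: a circular section at z = 1 has radius exactly 1; the surface avoids every integer z-axis point in the box.
(d) These observations pin down the coefficients.

x^4 + 2*x^2*y^2 + y^4 - 3*x^2 - 3*y^2 + z^2 + 1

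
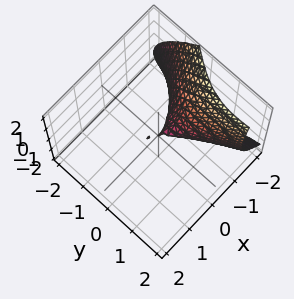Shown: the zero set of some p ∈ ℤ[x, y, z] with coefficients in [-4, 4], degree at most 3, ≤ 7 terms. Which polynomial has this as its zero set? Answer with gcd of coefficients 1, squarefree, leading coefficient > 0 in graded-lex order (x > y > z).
2*x^3 + 2*x*y*z + 3*x*y + 3*y^2 + 3*z^2

The degree is 3 — the shape is more complex than any degree-2 surface.
Against the integer gridlines: it crosses the y-axis at the gridline y = 0; one x-axis crossing is at x = 0; it meets the z-axis at z = 0 (among the integer gridlines).
Putting this together gives p.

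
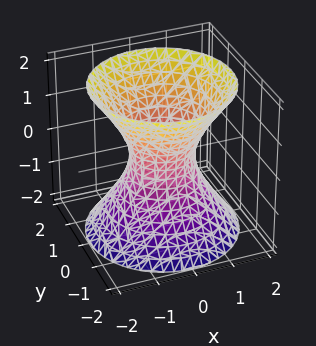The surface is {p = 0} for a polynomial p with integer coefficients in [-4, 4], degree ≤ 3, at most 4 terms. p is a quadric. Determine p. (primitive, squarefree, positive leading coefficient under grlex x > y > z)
First, deg p = 2.
Next, by symmetry, every cross-section ⟂ z is a circle, so x, y appear only via x² + y²; mirror symmetry z ↦ −z ⇒ only even powers of z.
Then, from the axis intercepts and sections: the surface avoids every integer z-axis point in the box; a circular section at z = -2 has radius between 1 and 2.
Finally, together with the visible shape, these determine p as stated.

3*x^2 + 3*y^2 - 2*z^2 - 2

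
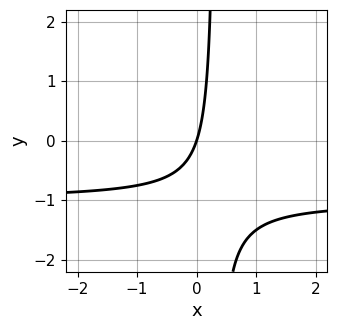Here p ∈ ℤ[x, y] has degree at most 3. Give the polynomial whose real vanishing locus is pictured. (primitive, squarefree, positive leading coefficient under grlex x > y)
(a) Degree: a generic line meets the curve in up to 2 points, so deg p = 2.
(b) From the visible intercepts: it crosses the x-axis at the gridline x = 0; one y-axis crossing is at y = 0.
(c) Fitting integer coefficients to these (and the overall shape) gives p.

3*x*y + 3*x - y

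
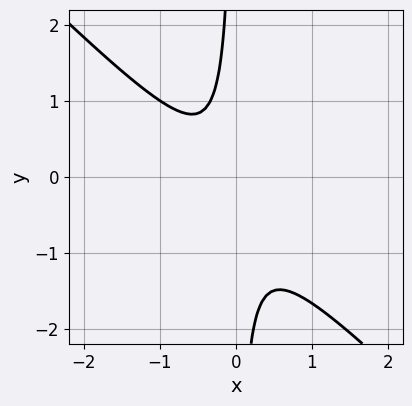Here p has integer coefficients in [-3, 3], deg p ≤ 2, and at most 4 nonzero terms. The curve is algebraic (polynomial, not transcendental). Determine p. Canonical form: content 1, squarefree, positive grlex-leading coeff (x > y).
1. Degree: a generic line meets the curve in up to 2 points, so deg p = 2.
2. Reading off the gridlines: no x-intercept at any integer in the box; the curve avoids every integer y-axis point in the box.
3. Putting this together gives p.

3*x^2 + 3*x*y + x + 1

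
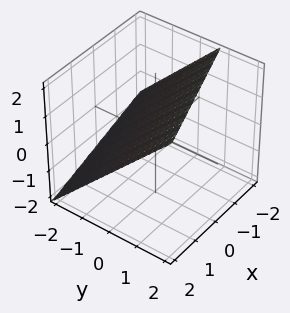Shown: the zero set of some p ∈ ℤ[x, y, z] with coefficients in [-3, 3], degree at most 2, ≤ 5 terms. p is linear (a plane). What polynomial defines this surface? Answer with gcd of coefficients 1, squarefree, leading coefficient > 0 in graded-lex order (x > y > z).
x - 3*y + 3*z - 2

First, degree: every cross-section is a straight line — this is a plane, so deg p = 1.
Then, checking where it meets the axes: it meets the x-axis at x = 2 (among the integer gridlines).
Finally, fitting integer coefficients to these (and the overall shape) gives p.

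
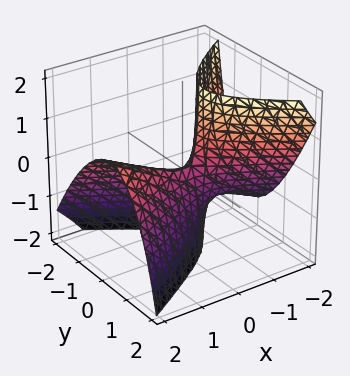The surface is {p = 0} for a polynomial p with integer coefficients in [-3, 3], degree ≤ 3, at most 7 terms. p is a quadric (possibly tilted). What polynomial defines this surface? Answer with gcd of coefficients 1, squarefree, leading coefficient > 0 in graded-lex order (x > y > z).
x^2 - 2*x*z - 3*y^2 + y*z - z

(a) deg p = 2. No degree-1 surface has this shape.
(b) Against the integer gridlines: it crosses the x-axis at the gridline x = 0; it crosses the z-axis at the gridline z = 0; it meets the y-axis at y = 0 (among the integer gridlines).
(c) Matching integer coefficients to the picture gives p.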